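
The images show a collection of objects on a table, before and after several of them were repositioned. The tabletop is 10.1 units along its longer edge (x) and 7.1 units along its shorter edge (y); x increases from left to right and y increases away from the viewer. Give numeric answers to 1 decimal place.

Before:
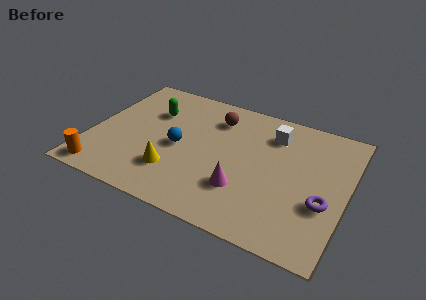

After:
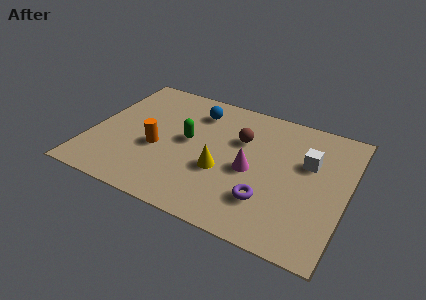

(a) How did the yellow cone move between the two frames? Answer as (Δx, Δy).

(1.8, 0.8)

The yellow cone was at about (3.5, 1.9) and moved to about (5.3, 2.7).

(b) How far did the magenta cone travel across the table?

1.1

From (6.2, 2.1) to (6.4, 3.2), the magenta cone covered √(0.2² + 1.1²) ≈ 1.1 units.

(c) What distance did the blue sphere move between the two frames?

2.3

From (3.5, 3.3) to (3.9, 5.6), the blue sphere covered √(0.4² + 2.3²) ≈ 2.3 units.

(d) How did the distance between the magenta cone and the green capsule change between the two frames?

-2.2

They were about 4.9 units apart before and 2.7 after — 2.2 units closer together.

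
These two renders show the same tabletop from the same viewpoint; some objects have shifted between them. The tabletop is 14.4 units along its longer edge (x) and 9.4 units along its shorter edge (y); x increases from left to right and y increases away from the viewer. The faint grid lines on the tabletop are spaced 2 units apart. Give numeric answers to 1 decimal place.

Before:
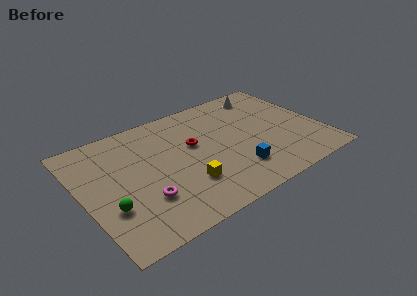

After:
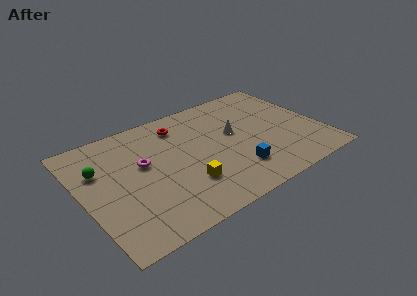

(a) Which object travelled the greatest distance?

the white cone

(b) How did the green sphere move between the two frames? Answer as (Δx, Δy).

(-0.1, 3.2)

From the two frames, the green sphere sits at roughly (1.3, 3.1) before and (1.2, 6.3) after.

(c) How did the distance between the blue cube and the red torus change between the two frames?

+2.0

The distance was about 3.9 in the first image and 5.9 in the second, so they moved 2.0 units further apart.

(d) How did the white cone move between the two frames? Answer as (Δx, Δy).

(-2.5, -2.6)

The white cone was at about (11.8, 8.0) and moved to about (9.3, 5.4).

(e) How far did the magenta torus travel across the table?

2.7

From (3.3, 2.8) to (3.7, 5.5), the magenta torus covered √(0.4² + 2.7²) ≈ 2.7 units.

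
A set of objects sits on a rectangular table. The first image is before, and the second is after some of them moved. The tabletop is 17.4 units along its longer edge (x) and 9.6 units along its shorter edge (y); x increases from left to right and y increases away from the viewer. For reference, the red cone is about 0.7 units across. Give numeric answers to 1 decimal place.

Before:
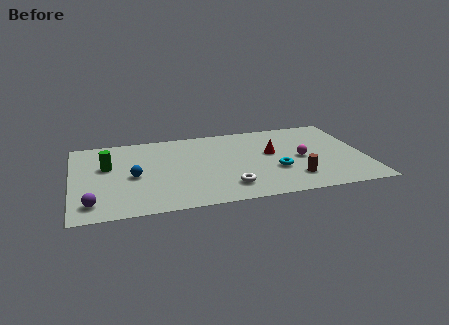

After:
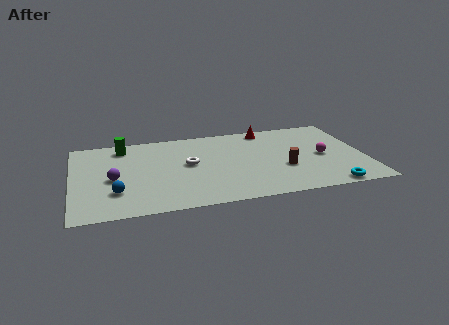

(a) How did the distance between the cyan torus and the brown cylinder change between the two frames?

+2.1

They were about 1.6 units apart before and 3.7 after — 2.1 units further apart.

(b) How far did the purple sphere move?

2.9

The purple sphere was near (1.1, 1.7) before and (2.4, 4.3) after, so it travelled √(1.3² + 2.6²) ≈ 2.9 units.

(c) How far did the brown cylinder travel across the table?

1.4

The brown cylinder moved from about (13.0, 2.2) to (12.5, 3.5), a distance of √(0.5² + 1.3²) ≈ 1.4.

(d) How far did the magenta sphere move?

1.3

From (13.6, 4.5) to (14.9, 4.5), the magenta sphere covered √(1.3² + 0.0²) ≈ 1.3 units.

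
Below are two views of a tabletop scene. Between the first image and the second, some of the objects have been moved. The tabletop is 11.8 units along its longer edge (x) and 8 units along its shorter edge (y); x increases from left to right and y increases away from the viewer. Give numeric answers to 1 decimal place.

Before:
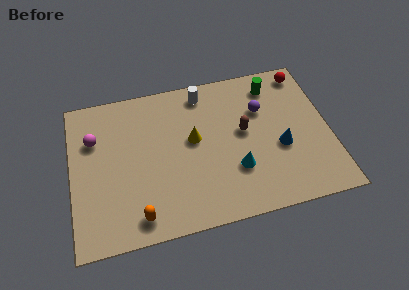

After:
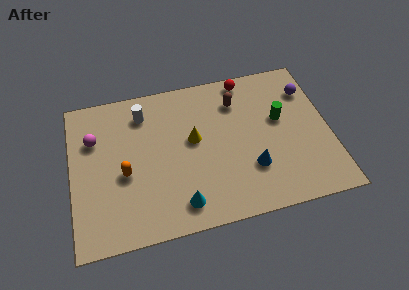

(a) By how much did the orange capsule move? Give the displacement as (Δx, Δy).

(-0.5, 2.3)

The orange capsule was at about (2.9, 1.1) and moved to about (2.4, 3.4).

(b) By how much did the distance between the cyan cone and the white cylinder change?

+0.7

They were about 4.6 units apart before and 5.3 after — 0.7 units further apart.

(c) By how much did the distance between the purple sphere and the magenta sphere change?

+2.2

They were about 7.7 units apart before and 9.9 after — 2.2 units further apart.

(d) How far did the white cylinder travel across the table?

2.8

The white cylinder was near (6.2, 6.9) before and (3.4, 6.4) after, so it travelled √(2.8² + 0.5²) ≈ 2.8 units.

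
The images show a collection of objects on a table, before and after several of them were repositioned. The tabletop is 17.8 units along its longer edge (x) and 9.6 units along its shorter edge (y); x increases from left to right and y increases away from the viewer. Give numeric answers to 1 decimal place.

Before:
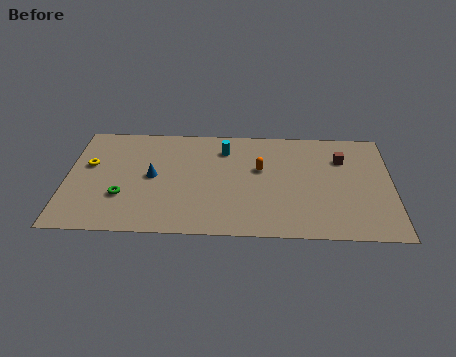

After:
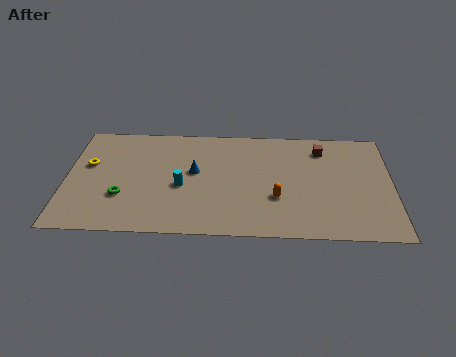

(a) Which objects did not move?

the yellow torus and the green torus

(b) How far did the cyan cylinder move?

4.1

The cyan cylinder was near (8.6, 7.5) before and (6.3, 4.1) after, so it travelled √(2.3² + 3.4²) ≈ 4.1 units.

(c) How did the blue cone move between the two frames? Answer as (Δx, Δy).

(2.3, 0.5)

The blue cone was at about (4.7, 4.9) and moved to about (7.0, 5.4).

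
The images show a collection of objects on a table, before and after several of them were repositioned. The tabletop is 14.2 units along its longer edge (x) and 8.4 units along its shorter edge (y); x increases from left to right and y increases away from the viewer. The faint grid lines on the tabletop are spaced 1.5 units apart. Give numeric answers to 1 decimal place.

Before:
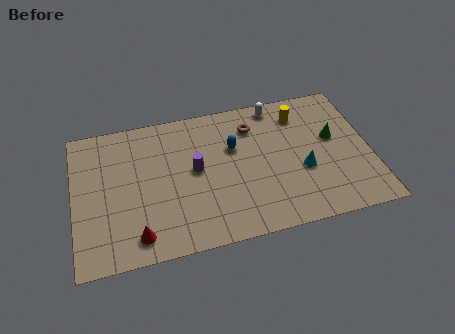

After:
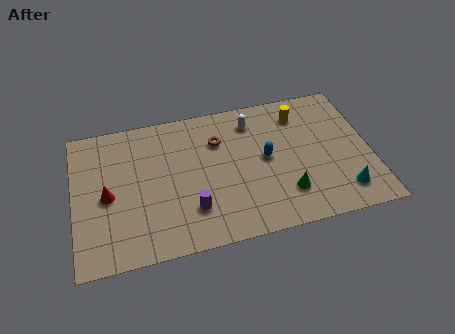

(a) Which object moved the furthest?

the green cone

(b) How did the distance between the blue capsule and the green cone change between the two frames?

-2.4

The distance was about 4.8 in the first image and 2.4 in the second, so they moved 2.4 units closer together.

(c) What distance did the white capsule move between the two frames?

1.4

The white capsule moved from about (9.9, 7.5) to (8.7, 6.8), a distance of √(1.2² + 0.7²) ≈ 1.4.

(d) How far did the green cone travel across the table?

3.8

From (12.5, 4.9) to (10.0, 2.1), the green cone covered √(2.5² + 2.8²) ≈ 3.8 units.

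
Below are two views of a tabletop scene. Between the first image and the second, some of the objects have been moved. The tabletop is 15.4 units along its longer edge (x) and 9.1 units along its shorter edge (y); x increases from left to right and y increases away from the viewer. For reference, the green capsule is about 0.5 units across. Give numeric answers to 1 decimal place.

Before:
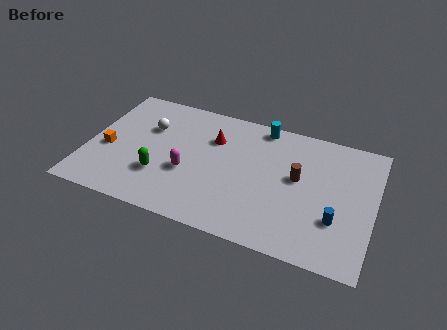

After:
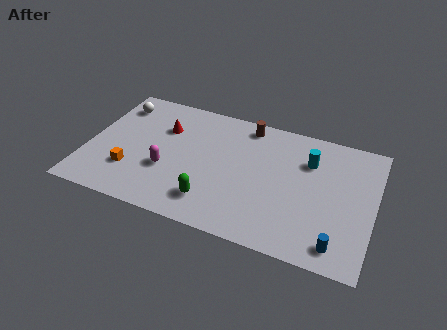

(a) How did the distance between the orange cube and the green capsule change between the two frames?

+1.4

The distance was about 3.2 in the first image and 4.6 in the second, so they moved 1.4 units further apart.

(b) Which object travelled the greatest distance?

the brown cylinder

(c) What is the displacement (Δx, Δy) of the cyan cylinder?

(2.7, -1.7)

The cyan cylinder was at about (9.1, 8.2) and moved to about (11.8, 6.5).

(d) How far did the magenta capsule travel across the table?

1.1

The magenta capsule was near (5.5, 3.5) before and (4.4, 3.3) after, so it travelled √(1.1² + 0.2²) ≈ 1.1 units.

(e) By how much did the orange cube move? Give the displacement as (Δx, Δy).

(1.4, -1.2)

From the two frames, the orange cube sits at roughly (1.1, 3.8) before and (2.5, 2.6) after.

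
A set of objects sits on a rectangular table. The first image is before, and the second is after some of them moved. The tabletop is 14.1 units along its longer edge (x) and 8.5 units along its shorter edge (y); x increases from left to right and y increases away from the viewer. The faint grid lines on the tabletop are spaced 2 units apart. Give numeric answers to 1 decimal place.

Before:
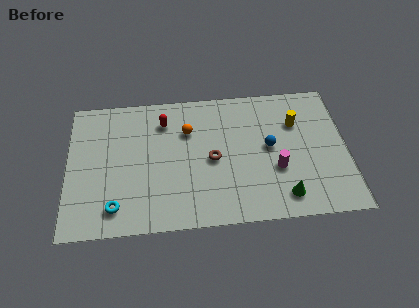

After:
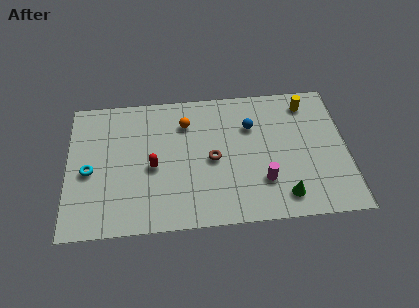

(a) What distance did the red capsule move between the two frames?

2.9

The red capsule was near (4.9, 6.6) before and (4.3, 3.8) after, so it travelled √(0.6² + 2.8²) ≈ 2.9 units.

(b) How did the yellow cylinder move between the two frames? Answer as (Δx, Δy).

(0.6, 1.2)

From the two frames, the yellow cylinder sits at roughly (11.6, 5.9) before and (12.2, 7.1) after.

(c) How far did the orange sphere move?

0.5

The orange sphere was near (6.1, 5.9) before and (6.0, 6.4) after, so it travelled √(0.1² + 0.5²) ≈ 0.5 units.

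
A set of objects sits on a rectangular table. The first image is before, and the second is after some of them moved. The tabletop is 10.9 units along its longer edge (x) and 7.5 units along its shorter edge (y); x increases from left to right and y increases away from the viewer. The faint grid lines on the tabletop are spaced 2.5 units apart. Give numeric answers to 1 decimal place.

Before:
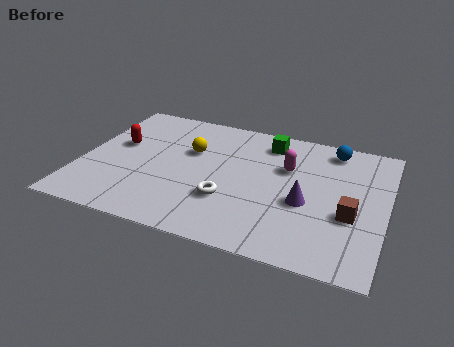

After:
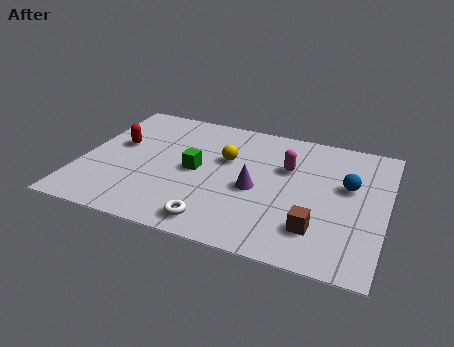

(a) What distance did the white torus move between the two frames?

1.4

From (5.4, 2.4) to (5.1, 1.0), the white torus covered √(0.3² + 1.4²) ≈ 1.4 units.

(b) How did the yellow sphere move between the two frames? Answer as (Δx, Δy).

(1.3, -0.1)

The yellow sphere was at about (3.8, 4.8) and moved to about (5.1, 4.7).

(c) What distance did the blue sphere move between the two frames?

2.1

From (8.8, 6.5) to (9.5, 4.5), the blue sphere covered √(0.7² + 2.0²) ≈ 2.1 units.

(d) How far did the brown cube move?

1.6

From (9.7, 2.9) to (8.6, 1.8), the brown cube covered √(1.1² + 1.1²) ≈ 1.6 units.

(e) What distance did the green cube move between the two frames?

3.5

The green cube was near (6.5, 6.2) before and (4.1, 3.7) after, so it travelled √(2.4² + 2.5²) ≈ 3.5 units.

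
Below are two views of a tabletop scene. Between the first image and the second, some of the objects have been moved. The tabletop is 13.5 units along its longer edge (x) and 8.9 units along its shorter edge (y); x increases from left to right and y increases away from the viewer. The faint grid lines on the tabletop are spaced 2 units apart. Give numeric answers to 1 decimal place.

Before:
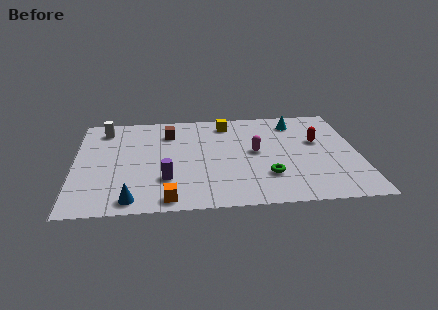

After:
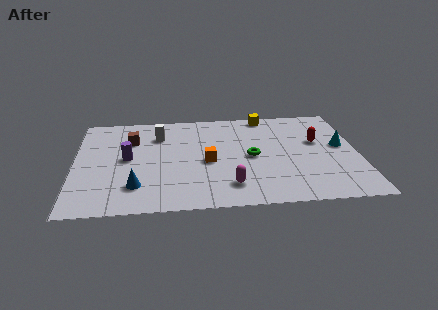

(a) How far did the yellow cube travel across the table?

2.0

From (7.3, 7.5) to (9.2, 8.1), the yellow cube covered √(1.9² + 0.6²) ≈ 2.0 units.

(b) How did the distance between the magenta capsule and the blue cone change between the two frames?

-2.6

They were about 7.0 units apart before and 4.4 after — 2.6 units closer together.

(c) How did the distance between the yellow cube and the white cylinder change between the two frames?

-0.5

The distance was about 5.9 in the first image and 5.4 in the second, so they moved 0.5 units closer together.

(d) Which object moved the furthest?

the orange cube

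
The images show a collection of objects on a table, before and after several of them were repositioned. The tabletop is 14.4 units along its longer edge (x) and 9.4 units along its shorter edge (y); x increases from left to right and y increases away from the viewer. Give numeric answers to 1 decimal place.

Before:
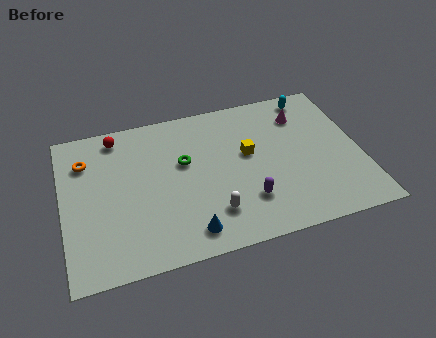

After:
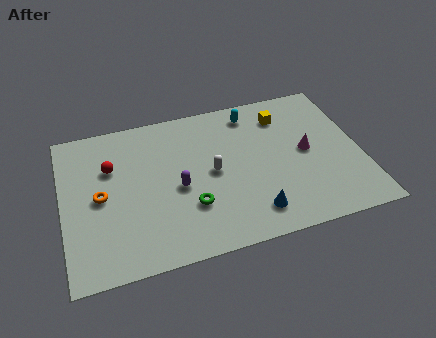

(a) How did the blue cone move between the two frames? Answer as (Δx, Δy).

(3.1, 0.3)

From the two frames, the blue cone sits at roughly (5.8, 1.4) before and (8.9, 1.7) after.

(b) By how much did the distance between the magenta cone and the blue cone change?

-4.1

They were about 8.3 units apart before and 4.2 after — 4.1 units closer together.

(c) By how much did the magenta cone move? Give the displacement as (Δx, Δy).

(0.0, -2.4)

The magenta cone started near (11.8, 7.2) and ended near (11.8, 4.8).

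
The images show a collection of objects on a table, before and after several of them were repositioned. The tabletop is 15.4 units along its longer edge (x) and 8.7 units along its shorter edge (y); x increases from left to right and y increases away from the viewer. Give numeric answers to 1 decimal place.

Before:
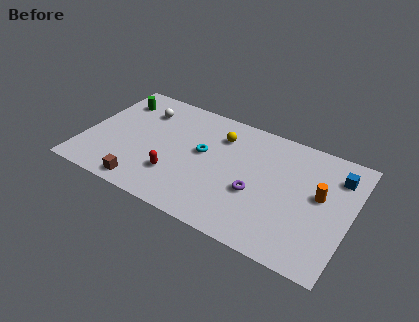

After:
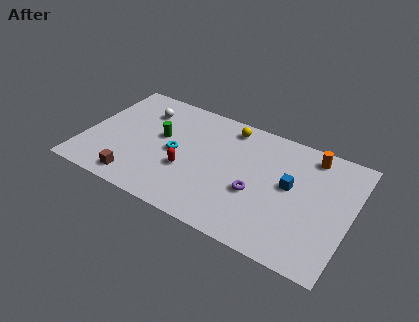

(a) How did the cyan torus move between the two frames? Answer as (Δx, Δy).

(-1.5, -0.7)

The cyan torus started near (6.8, 4.9) and ended near (5.3, 4.2).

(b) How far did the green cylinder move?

3.4

The green cylinder moved from about (1.4, 6.8) to (4.3, 5.0), a distance of √(2.9² + 1.8²) ≈ 3.4.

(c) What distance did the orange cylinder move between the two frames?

2.7

From (13.6, 4.9) to (12.8, 7.5), the orange cylinder covered √(0.8² + 2.6²) ≈ 2.7 units.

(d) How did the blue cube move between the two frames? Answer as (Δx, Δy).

(-2.5, -1.9)

The blue cube started near (14.4, 6.7) and ended near (11.9, 4.8).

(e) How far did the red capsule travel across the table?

0.9

The red capsule was near (5.5, 2.5) before and (6.1, 3.2) after, so it travelled √(0.6² + 0.7²) ≈ 0.9 units.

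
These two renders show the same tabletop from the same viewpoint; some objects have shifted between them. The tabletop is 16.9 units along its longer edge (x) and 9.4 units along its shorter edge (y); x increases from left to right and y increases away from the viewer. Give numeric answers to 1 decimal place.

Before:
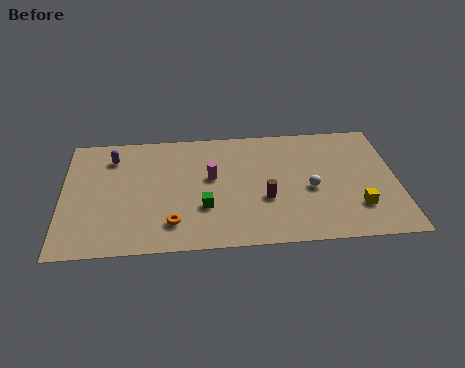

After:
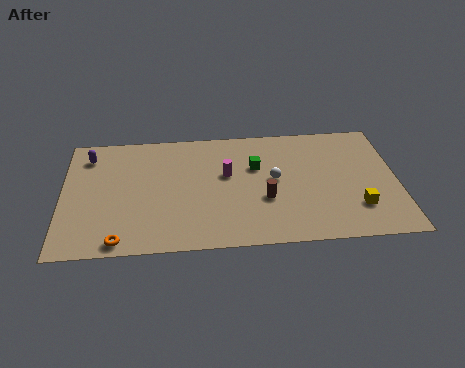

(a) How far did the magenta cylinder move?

0.8

The magenta cylinder moved from about (7.5, 5.4) to (8.3, 5.6), a distance of √(0.8² + 0.2²) ≈ 0.8.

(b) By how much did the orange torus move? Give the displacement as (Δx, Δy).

(-2.6, -1.1)

The orange torus started near (5.5, 2.0) and ended near (2.9, 0.9).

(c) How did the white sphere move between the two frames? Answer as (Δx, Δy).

(-1.8, 0.9)

The white sphere was at about (12.5, 4.1) and moved to about (10.7, 5.0).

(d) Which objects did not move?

the brown cylinder and the yellow cube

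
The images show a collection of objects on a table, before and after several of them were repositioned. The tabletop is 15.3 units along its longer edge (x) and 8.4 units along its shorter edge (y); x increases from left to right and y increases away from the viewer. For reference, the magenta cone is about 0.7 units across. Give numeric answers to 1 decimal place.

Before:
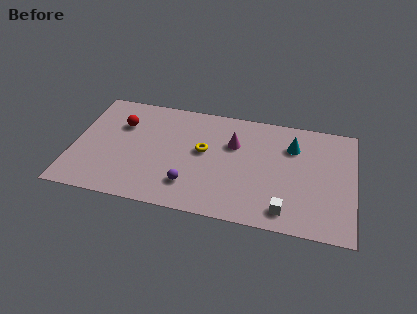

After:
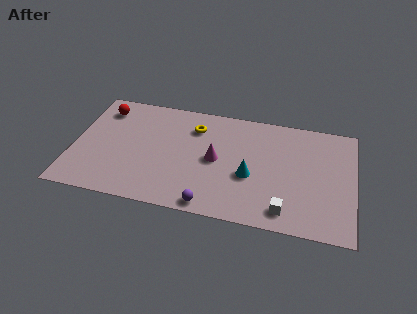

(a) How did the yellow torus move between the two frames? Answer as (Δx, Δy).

(-0.6, 1.7)

From the two frames, the yellow torus sits at roughly (7.1, 4.7) before and (6.5, 6.4) after.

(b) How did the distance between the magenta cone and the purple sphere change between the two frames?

-0.8

The distance was about 4.2 in the first image and 3.4 in the second, so they moved 0.8 units closer together.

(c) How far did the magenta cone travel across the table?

1.7

The magenta cone was near (8.7, 5.6) before and (7.8, 4.2) after, so it travelled √(0.9² + 1.4²) ≈ 1.7 units.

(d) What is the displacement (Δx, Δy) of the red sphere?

(-1.1, 1.0)

The red sphere was at about (2.5, 5.8) and moved to about (1.4, 6.8).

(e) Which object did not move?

the white cube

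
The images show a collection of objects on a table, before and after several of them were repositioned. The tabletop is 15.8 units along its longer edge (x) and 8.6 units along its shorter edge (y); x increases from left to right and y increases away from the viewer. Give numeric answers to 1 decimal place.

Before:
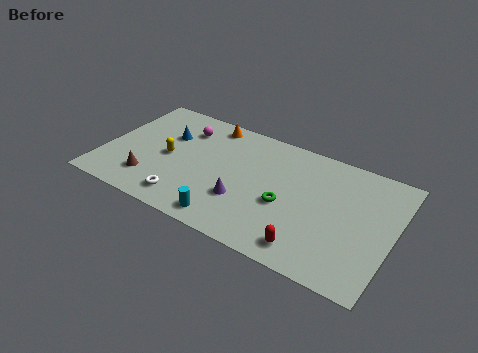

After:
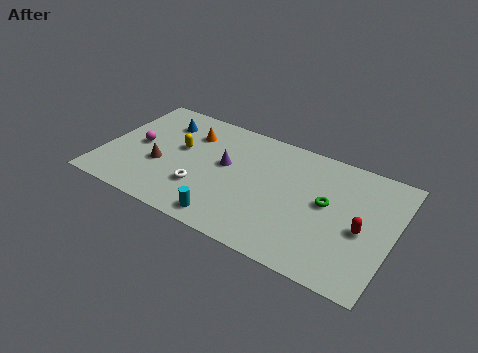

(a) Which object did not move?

the cyan cylinder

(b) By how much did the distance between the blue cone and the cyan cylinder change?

+0.9

They were about 6.2 units apart before and 7.1 after — 0.9 units further apart.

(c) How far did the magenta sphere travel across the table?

3.2

From (4.0, 6.6) to (1.8, 4.3), the magenta sphere covered √(2.2² + 2.3²) ≈ 3.2 units.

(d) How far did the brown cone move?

1.4

The brown cone moved from about (2.8, 2.0) to (3.2, 3.3), a distance of √(0.4² + 1.3²) ≈ 1.4.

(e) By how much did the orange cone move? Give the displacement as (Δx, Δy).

(-0.9, -1.2)

The orange cone was at about (5.3, 7.6) and moved to about (4.4, 6.4).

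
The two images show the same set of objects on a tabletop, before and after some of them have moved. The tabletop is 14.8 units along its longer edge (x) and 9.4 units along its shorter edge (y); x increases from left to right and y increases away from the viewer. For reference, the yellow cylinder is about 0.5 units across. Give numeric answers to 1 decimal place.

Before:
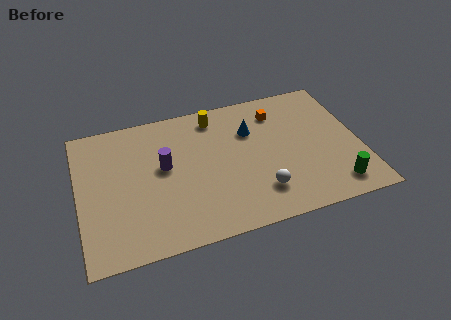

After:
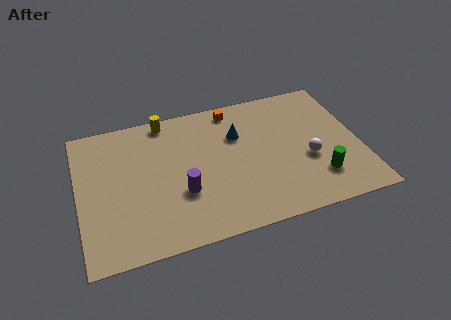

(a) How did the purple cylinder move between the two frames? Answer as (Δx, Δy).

(0.8, -2.0)

The purple cylinder was at about (4.5, 5.3) and moved to about (5.3, 3.3).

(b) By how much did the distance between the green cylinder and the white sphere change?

-2.5

The distance was about 4.0 in the first image and 1.5 in the second, so they moved 2.5 units closer together.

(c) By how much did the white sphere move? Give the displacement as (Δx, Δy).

(2.7, 1.5)

The white sphere was at about (9.3, 2.2) and moved to about (12.0, 3.7).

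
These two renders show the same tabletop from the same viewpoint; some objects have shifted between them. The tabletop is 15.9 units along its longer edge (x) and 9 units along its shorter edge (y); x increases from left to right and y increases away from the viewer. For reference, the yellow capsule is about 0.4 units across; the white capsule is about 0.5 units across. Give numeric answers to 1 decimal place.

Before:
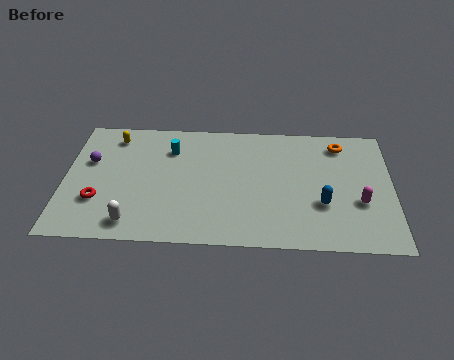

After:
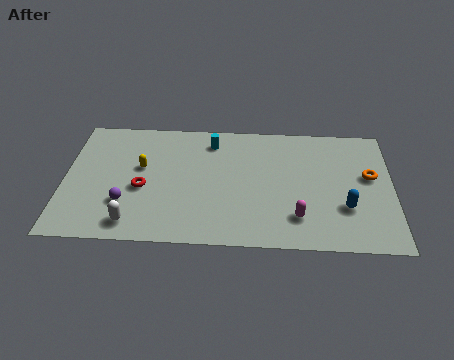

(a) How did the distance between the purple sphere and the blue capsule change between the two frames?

-1.0

The distance was about 11.6 in the first image and 10.6 in the second, so they moved 1.0 units closer together.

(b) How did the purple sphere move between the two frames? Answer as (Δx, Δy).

(1.8, -2.9)

The purple sphere was at about (1.2, 5.6) and moved to about (3.0, 2.7).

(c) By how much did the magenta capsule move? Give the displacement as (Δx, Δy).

(-3.0, -1.2)

The magenta capsule started near (14.3, 3.3) and ended near (11.3, 2.1).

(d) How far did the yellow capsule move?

2.6

The yellow capsule moved from about (2.3, 7.5) to (3.7, 5.3), a distance of √(1.4² + 2.2²) ≈ 2.6.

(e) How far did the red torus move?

2.3

The red torus was near (1.7, 2.8) before and (3.8, 3.8) after, so it travelled √(2.1² + 1.0²) ≈ 2.3 units.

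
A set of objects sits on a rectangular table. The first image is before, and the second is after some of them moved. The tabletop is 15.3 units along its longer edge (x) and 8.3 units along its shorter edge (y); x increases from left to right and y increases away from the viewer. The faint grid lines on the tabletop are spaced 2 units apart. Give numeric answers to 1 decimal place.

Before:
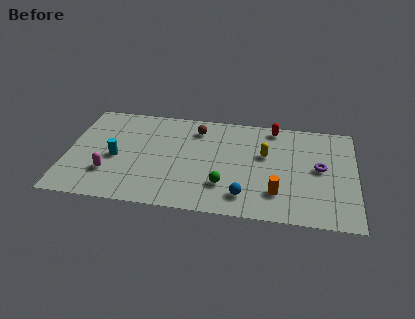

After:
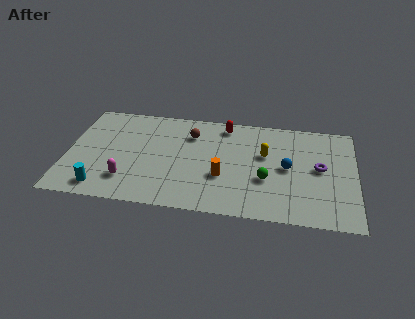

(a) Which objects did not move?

the purple torus and the yellow capsule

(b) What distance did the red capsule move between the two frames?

2.6

The red capsule was near (10.9, 7.4) before and (8.3, 7.2) after, so it travelled √(2.6² + 0.2²) ≈ 2.6 units.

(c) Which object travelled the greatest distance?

the blue sphere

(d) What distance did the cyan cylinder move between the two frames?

2.6

The cyan cylinder moved from about (2.6, 3.7) to (2.0, 1.2), a distance of √(0.6² + 2.5²) ≈ 2.6.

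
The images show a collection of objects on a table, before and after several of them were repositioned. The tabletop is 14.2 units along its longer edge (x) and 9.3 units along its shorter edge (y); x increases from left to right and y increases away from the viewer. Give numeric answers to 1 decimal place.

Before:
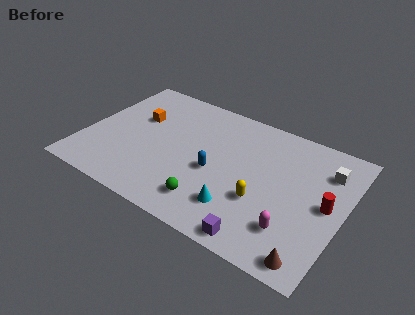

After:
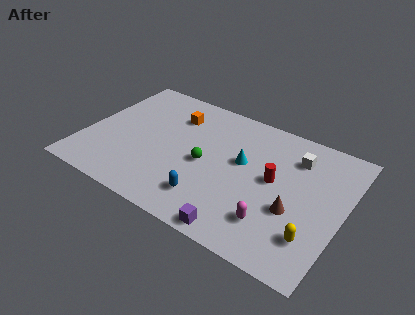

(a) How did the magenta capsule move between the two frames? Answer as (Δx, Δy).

(-1.0, -0.1)

The magenta capsule started near (11.8, 2.3) and ended near (10.8, 2.2).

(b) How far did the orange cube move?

2.2

The orange cube was near (2.6, 5.9) before and (4.5, 7.0) after, so it travelled √(1.9² + 1.1²) ≈ 2.2 units.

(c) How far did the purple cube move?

1.1

The purple cube moved from about (10.3, 0.9) to (9.2, 0.8), a distance of √(1.1² + 0.1²) ≈ 1.1.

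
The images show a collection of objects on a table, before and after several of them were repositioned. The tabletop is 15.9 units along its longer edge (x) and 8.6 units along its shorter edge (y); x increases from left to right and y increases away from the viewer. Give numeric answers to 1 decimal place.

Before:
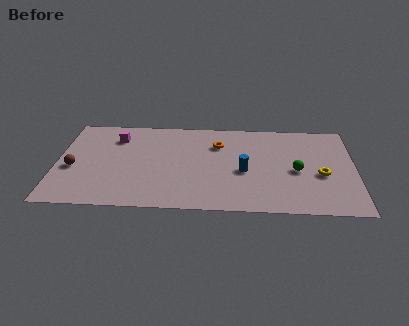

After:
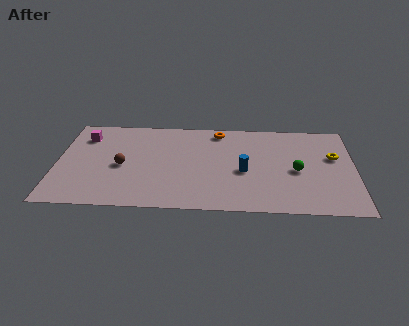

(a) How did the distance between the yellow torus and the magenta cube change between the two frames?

+2.1

Before: roughly 11.4 units apart; after: 13.5. That's 2.1 units further apart.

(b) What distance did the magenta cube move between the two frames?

1.7

From (3.1, 6.6) to (1.4, 6.6), the magenta cube covered √(1.7² + 0.0²) ≈ 1.7 units.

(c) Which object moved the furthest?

the brown sphere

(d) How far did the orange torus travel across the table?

1.3

From (8.6, 6.2) to (8.6, 7.5), the orange torus covered √(0.0² + 1.3²) ≈ 1.3 units.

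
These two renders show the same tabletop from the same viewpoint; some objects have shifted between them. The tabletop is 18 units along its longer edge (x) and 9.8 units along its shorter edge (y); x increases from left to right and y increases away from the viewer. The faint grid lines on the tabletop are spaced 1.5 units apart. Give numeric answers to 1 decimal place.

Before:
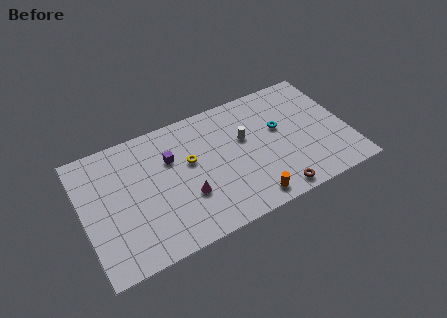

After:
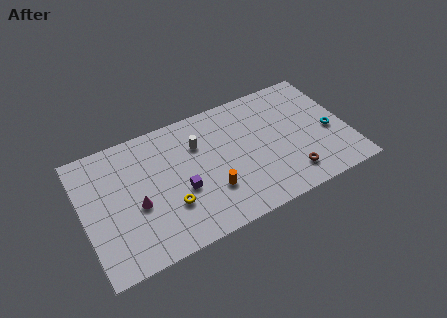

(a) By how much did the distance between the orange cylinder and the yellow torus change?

-3.0

Before: roughly 5.8 units apart; after: 2.8. That's 3.0 units closer together.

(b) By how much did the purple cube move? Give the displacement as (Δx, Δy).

(0.4, -2.7)

The purple cube was at about (6.1, 6.6) and moved to about (6.5, 3.9).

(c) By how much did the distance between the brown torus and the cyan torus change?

-1.0

They were about 4.9 units apart before and 3.9 after — 1.0 units closer together.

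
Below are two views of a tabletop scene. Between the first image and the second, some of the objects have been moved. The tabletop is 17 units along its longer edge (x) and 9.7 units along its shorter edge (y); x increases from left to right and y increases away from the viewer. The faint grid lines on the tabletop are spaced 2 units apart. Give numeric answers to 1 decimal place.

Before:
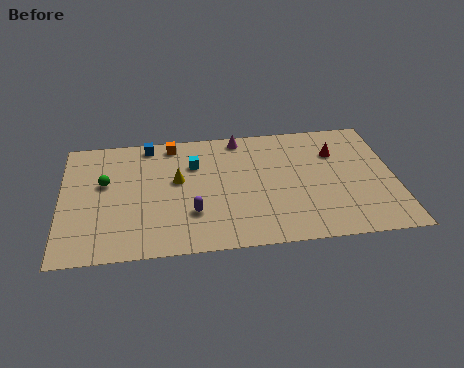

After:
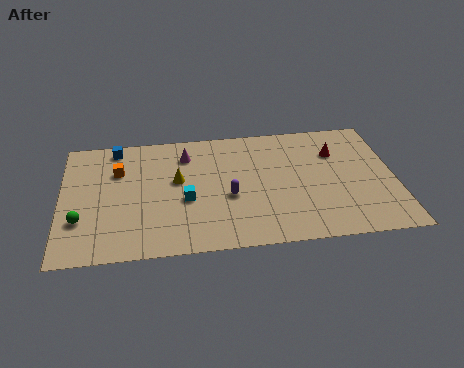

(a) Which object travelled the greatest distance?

the orange cube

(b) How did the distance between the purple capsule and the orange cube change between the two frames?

+0.4

The distance was about 5.8 in the first image and 6.2 in the second, so they moved 0.4 units further apart.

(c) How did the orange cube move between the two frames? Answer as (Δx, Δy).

(-2.8, -1.9)

The orange cube started near (5.7, 8.6) and ended near (2.9, 6.7).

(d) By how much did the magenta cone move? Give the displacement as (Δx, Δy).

(-2.8, -1.1)

The magenta cone started near (9.2, 8.7) and ended near (6.4, 7.6).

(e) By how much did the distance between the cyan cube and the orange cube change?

+2.2

They were about 2.1 units apart before and 4.3 after — 2.2 units further apart.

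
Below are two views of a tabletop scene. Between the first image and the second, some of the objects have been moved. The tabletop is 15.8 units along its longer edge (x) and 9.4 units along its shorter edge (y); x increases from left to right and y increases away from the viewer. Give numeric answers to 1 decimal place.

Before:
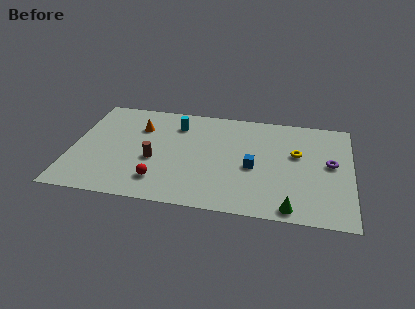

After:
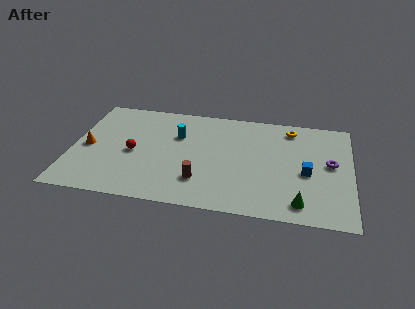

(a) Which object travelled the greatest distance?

the orange cone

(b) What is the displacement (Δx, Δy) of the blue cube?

(3.0, 0.0)

From the two frames, the blue cube sits at roughly (10.3, 4.1) before and (13.3, 4.1) after.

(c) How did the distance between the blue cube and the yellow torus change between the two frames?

+1.1

Before: roughly 2.9 units apart; after: 4.0. That's 1.1 units further apart.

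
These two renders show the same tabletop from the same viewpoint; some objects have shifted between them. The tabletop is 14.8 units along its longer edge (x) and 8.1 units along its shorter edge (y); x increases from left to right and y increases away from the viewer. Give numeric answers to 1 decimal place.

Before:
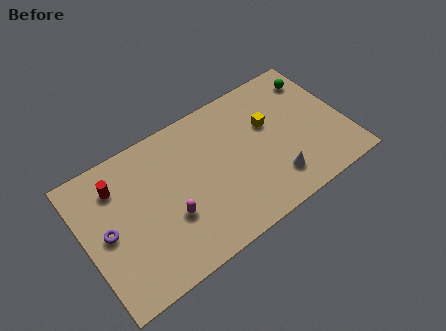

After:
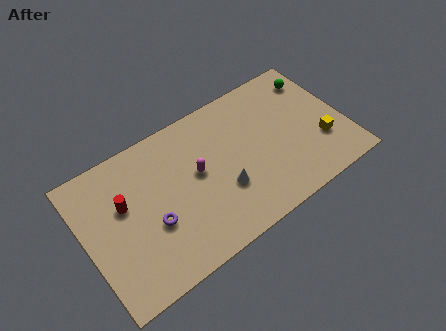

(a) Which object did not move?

the green sphere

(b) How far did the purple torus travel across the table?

2.6

The purple torus was near (1.2, 4.0) before and (3.6, 3.1) after, so it travelled √(2.4² + 0.9²) ≈ 2.6 units.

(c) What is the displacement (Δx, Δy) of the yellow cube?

(2.6, -2.5)

From the two frames, the yellow cube sits at roughly (10.7, 5.1) before and (13.3, 2.6) after.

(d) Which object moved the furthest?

the yellow cube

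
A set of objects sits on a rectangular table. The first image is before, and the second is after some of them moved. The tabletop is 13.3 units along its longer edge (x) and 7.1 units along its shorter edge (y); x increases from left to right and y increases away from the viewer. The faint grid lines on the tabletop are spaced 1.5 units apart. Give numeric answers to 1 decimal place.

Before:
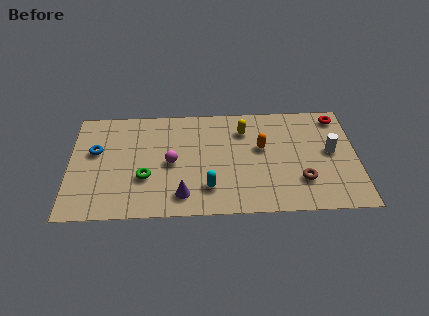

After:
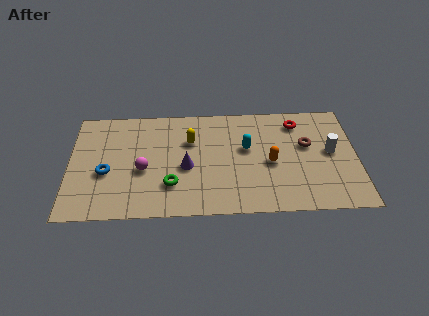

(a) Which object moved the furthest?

the cyan capsule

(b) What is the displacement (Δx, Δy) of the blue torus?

(0.5, -1.4)

The blue torus started near (1.2, 4.3) and ended near (1.7, 2.9).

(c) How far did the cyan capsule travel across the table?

3.1

The cyan capsule was near (6.4, 1.7) before and (8.2, 4.2) after, so it travelled √(1.8² + 2.5²) ≈ 3.1 units.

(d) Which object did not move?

the white cylinder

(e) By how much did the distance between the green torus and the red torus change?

-2.7

The distance was about 9.7 in the first image and 7.0 in the second, so they moved 2.7 units closer together.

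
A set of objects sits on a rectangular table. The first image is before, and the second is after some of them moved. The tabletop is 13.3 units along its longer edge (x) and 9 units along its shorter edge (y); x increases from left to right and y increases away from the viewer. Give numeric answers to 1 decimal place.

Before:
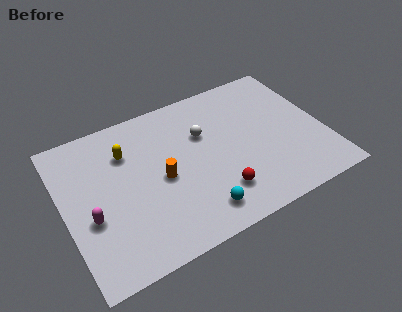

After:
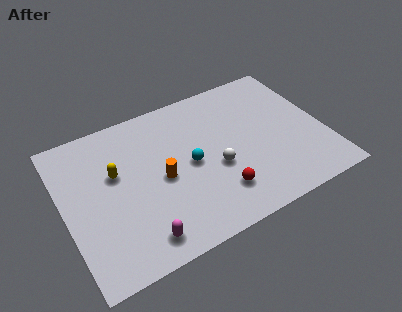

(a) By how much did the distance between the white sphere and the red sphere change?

-2.3

Before: roughly 3.8 units apart; after: 1.5. That's 2.3 units closer together.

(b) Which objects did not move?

the orange cylinder and the red sphere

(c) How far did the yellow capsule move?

1.2

The yellow capsule was near (3.4, 6.5) before and (2.7, 5.5) after, so it travelled √(0.7² + 1.0²) ≈ 1.2 units.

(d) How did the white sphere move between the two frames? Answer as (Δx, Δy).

(0.3, -2.3)

From the two frames, the white sphere sits at roughly (7.3, 5.9) before and (7.6, 3.6) after.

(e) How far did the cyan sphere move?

2.9

The cyan sphere moved from about (6.4, 1.5) to (6.4, 4.4), a distance of √(0.0² + 2.9²) ≈ 2.9.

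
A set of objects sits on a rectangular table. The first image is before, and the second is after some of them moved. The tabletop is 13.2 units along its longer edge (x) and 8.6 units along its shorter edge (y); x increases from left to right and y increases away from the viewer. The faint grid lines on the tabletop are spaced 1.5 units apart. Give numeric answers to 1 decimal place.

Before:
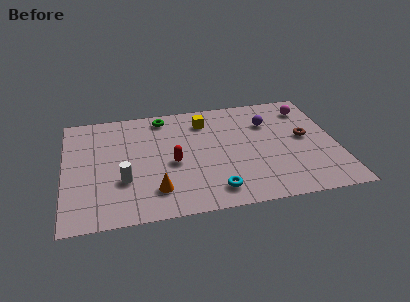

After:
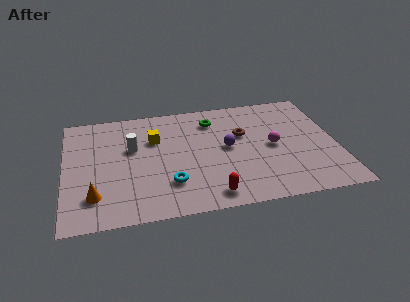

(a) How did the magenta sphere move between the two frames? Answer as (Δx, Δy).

(-1.9, -2.7)

The magenta sphere was at about (12.0, 6.9) and moved to about (10.1, 4.2).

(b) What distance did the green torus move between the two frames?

2.5

From (4.9, 7.5) to (7.3, 6.8), the green torus covered √(2.4² + 0.7²) ≈ 2.5 units.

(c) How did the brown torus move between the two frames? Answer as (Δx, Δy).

(-3.0, 0.8)

The brown torus started near (11.7, 4.6) and ended near (8.7, 5.4).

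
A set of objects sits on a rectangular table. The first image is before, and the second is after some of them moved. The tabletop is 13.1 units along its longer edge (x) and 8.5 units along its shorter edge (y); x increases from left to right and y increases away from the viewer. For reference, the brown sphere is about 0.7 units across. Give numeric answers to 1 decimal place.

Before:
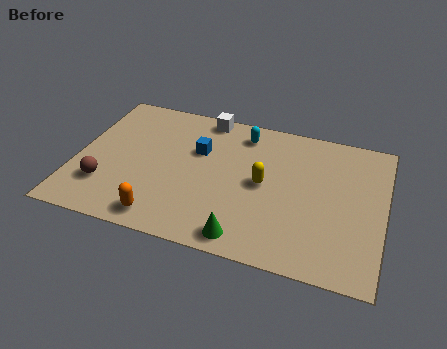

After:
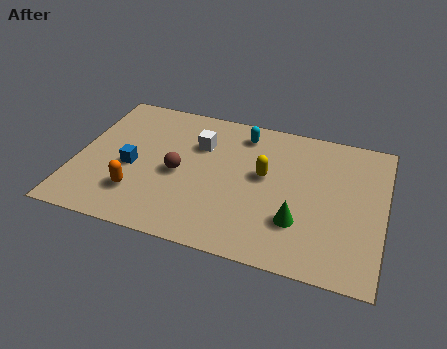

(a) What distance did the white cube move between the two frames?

1.8

From (5.2, 7.7) to (5.1, 5.9), the white cube covered √(0.1² + 1.8²) ≈ 1.8 units.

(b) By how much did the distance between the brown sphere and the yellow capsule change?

-3.2

The distance was about 6.9 in the first image and 3.7 in the second, so they moved 3.2 units closer together.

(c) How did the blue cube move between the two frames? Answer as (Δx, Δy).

(-2.7, -1.8)

From the two frames, the blue cube sits at roughly (5.1, 5.5) before and (2.4, 3.7) after.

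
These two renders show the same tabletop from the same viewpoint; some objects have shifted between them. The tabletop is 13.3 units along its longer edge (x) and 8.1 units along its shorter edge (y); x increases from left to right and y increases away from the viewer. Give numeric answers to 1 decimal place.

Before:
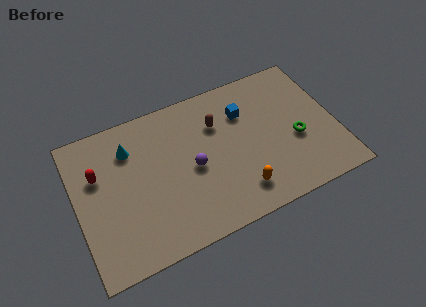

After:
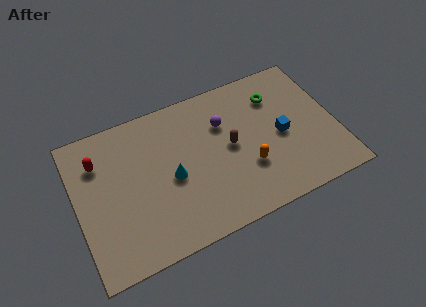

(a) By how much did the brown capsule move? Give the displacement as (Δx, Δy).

(0.5, -1.5)

The brown capsule was at about (7.4, 5.7) and moved to about (7.9, 4.2).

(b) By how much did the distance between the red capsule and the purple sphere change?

+1.5

They were about 4.9 units apart before and 6.4 after — 1.5 units further apart.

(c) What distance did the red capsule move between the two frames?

0.7

The red capsule moved from about (1.2, 5.3) to (1.3, 6.0), a distance of √(0.1² + 0.7²) ≈ 0.7.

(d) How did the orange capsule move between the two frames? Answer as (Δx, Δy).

(0.6, 1.1)

The orange capsule was at about (8.0, 1.6) and moved to about (8.6, 2.7).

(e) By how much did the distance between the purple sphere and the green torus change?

-2.5

Before: roughly 5.3 units apart; after: 2.8. That's 2.5 units closer together.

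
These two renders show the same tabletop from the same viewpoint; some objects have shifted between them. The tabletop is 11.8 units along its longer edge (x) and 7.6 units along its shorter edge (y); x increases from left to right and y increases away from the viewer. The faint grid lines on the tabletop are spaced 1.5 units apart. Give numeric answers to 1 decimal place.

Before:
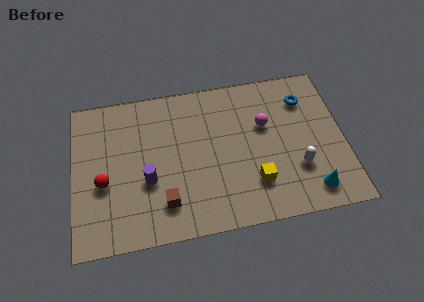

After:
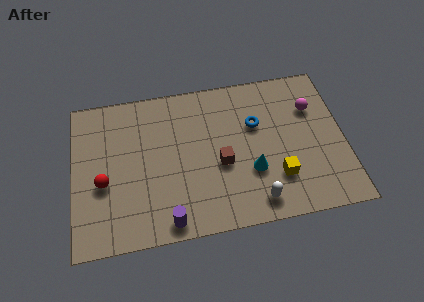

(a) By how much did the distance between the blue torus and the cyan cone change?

-2.3

Before: roughly 4.6 units apart; after: 2.3. That's 2.3 units closer together.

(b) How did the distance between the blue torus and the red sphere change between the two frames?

-2.4

Before: roughly 9.3 units apart; after: 6.9. That's 2.4 units closer together.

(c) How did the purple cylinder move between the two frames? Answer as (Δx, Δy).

(0.8, -2.1)

From the two frames, the purple cylinder sits at roughly (3.2, 2.9) before and (4.0, 0.8) after.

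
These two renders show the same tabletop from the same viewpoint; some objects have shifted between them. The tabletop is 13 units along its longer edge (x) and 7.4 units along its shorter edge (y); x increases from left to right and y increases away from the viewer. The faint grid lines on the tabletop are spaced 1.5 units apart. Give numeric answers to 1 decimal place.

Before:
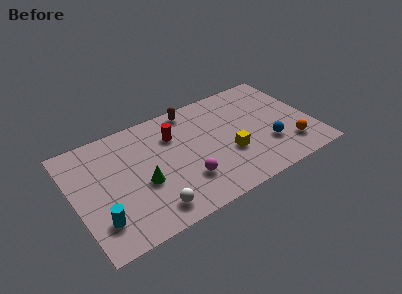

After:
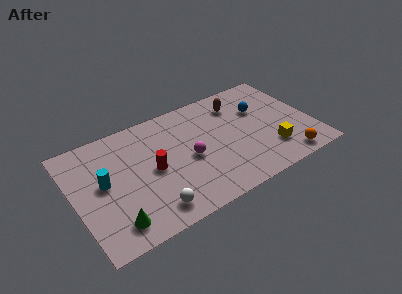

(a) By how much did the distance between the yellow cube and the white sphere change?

+2.0

They were about 4.7 units apart before and 6.7 after — 2.0 units further apart.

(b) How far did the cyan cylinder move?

2.3

The cyan cylinder was near (1.1, 1.8) before and (1.6, 4.0) after, so it travelled √(0.5² + 2.2²) ≈ 2.3 units.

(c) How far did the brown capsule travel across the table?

2.6

The brown capsule moved from about (6.8, 6.6) to (9.3, 5.8), a distance of √(2.5² + 0.8²) ≈ 2.6.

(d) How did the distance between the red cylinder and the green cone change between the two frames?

+0.3

Before: roughly 3.0 units apart; after: 3.3. That's 0.3 units further apart.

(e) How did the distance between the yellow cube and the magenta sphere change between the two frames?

+2.0

Before: roughly 2.6 units apart; after: 4.6. That's 2.0 units further apart.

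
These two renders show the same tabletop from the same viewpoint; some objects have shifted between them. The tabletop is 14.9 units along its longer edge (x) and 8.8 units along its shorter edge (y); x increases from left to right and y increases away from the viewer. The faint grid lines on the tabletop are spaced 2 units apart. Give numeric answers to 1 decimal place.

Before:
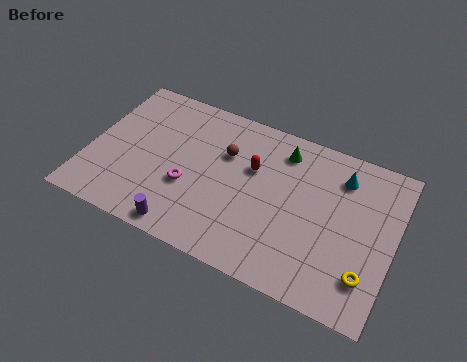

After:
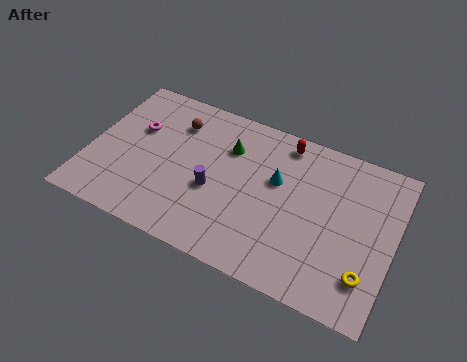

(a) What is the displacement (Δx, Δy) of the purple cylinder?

(1.1, 2.7)

The purple cylinder started near (5.1, 0.9) and ended near (6.2, 3.6).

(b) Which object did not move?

the yellow torus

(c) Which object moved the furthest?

the magenta torus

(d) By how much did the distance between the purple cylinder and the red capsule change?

-0.4

They were about 5.5 units apart before and 5.1 after — 0.4 units closer together.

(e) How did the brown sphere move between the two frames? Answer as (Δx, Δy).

(-2.6, 0.8)

From the two frames, the brown sphere sits at roughly (6.5, 5.9) before and (3.9, 6.7) after.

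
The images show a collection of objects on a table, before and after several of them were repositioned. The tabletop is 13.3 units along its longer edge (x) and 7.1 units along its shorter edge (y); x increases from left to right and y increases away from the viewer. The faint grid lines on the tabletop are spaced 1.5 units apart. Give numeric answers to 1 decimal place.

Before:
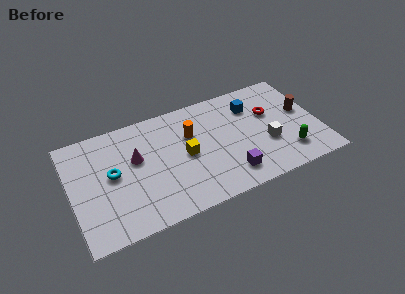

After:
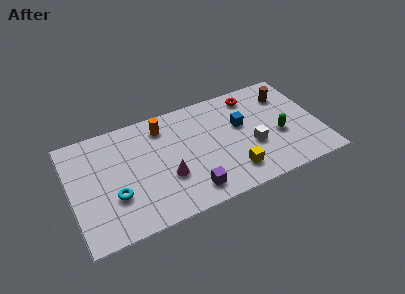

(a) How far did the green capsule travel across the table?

1.3

The green capsule moved from about (11.4, 1.6) to (11.1, 2.9), a distance of √(0.3² + 1.3²) ≈ 1.3.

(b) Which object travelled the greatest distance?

the yellow cube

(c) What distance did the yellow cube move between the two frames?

3.0

The yellow cube moved from about (6.1, 3.5) to (8.4, 1.5), a distance of √(2.3² + 2.0²) ≈ 3.0.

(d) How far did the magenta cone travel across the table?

2.3

The magenta cone moved from about (3.5, 4.3) to (5.0, 2.5), a distance of √(1.5² + 1.8²) ≈ 2.3.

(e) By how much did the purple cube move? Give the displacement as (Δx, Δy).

(-2.1, -0.2)

The purple cube was at about (8.2, 1.4) and moved to about (6.1, 1.2).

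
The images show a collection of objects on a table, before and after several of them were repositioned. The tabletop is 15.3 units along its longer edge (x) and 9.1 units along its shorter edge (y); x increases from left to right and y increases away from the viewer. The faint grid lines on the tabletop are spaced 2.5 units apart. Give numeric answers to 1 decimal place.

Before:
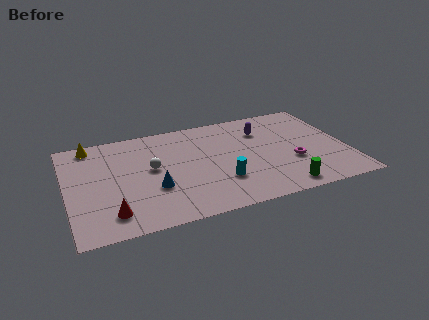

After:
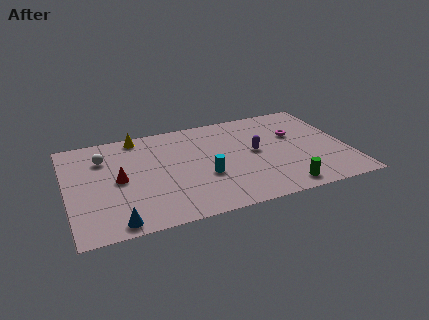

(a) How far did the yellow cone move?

2.6

The yellow cone was near (1.5, 8.1) before and (4.1, 8.2) after, so it travelled √(2.6² + 0.1²) ≈ 2.6 units.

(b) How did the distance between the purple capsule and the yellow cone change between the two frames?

-2.4

Before: roughly 9.5 units apart; after: 7.1. That's 2.4 units closer together.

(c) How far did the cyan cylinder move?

1.1

The cyan cylinder moved from about (8.2, 2.7) to (7.4, 3.4), a distance of √(0.8² + 0.7²) ≈ 1.1.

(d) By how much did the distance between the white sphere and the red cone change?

-1.8

They were about 4.1 units apart before and 2.3 after — 1.8 units closer together.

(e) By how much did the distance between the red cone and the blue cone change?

+0.8

Before: roughly 2.8 units apart; after: 3.6. That's 0.8 units further apart.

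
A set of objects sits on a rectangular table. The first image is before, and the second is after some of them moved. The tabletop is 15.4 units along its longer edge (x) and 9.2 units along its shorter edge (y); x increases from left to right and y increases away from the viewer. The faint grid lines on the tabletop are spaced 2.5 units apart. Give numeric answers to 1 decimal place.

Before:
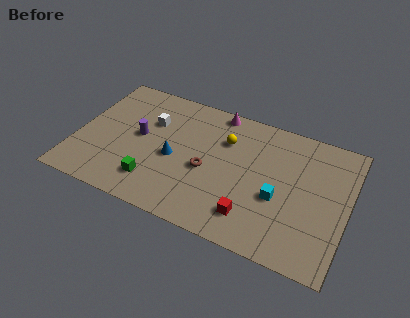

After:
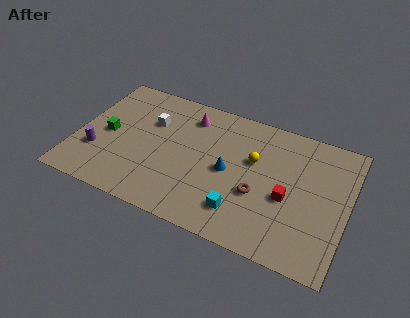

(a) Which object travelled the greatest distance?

the green cube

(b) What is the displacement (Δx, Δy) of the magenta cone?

(-1.5, -1.0)

From the two frames, the magenta cone sits at roughly (7.6, 8.4) before and (6.1, 7.4) after.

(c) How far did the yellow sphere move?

1.9

The yellow sphere moved from about (8.3, 6.5) to (10.0, 5.7), a distance of √(1.7² + 0.8²) ≈ 1.9.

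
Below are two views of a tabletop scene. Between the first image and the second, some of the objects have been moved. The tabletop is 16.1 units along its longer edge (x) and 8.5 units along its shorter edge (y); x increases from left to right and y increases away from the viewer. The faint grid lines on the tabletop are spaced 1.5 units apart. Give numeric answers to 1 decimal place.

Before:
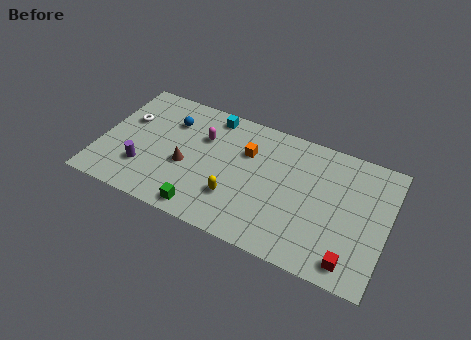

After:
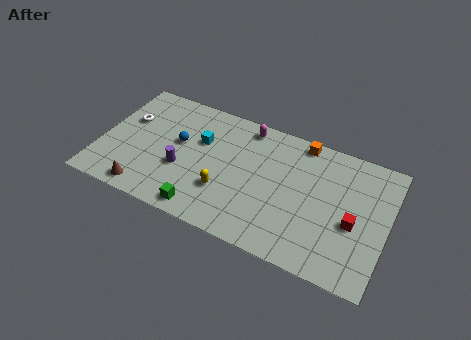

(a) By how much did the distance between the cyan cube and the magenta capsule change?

+1.4

The distance was about 1.7 in the first image and 3.1 in the second, so they moved 1.4 units further apart.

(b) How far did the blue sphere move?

1.4

From (3.7, 6.2) to (4.3, 4.9), the blue sphere covered √(0.6² + 1.3²) ≈ 1.4 units.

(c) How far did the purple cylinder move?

2.2

From (2.6, 2.4) to (4.7, 3.2), the purple cylinder covered √(2.1² + 0.8²) ≈ 2.2 units.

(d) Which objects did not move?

the white torus and the green cube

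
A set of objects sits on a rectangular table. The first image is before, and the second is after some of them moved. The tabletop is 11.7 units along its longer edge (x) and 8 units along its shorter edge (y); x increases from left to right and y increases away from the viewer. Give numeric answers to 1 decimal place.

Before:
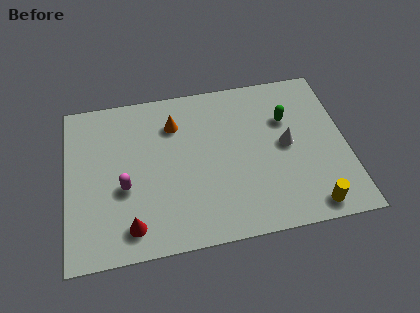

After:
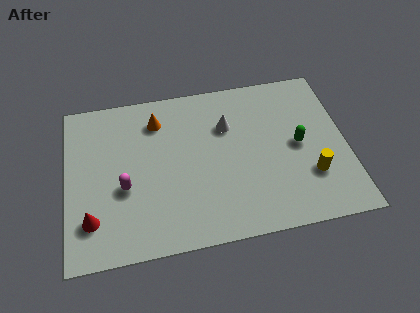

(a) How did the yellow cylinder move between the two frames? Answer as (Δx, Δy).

(0.1, 1.5)

The yellow cylinder was at about (10.0, 0.9) and moved to about (10.1, 2.4).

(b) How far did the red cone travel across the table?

1.7

The red cone was near (2.6, 1.3) before and (1.0, 1.9) after, so it travelled √(1.6² + 0.6²) ≈ 1.7 units.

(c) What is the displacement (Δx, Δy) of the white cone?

(-2.4, 1.4)

From the two frames, the white cone sits at roughly (9.2, 4.1) before and (6.8, 5.5) after.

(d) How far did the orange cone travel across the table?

0.8

The orange cone moved from about (4.6, 6.0) to (3.9, 6.3), a distance of √(0.7² + 0.3²) ≈ 0.8.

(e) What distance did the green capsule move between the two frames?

1.5

The green capsule was near (9.3, 5.4) before and (9.7, 4.0) after, so it travelled √(0.4² + 1.4²) ≈ 1.5 units.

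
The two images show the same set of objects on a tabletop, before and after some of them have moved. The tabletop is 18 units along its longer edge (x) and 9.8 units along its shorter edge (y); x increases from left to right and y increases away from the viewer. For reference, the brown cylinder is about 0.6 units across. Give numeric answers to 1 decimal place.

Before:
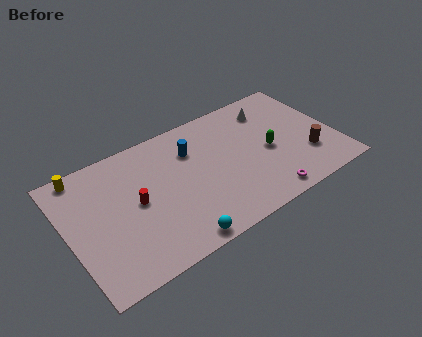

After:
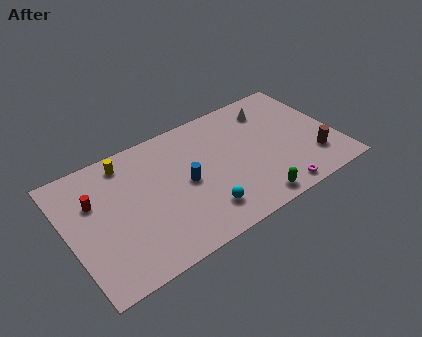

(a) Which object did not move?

the white cone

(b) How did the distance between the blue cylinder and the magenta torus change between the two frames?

-0.4

Before: roughly 7.2 units apart; after: 6.8. That's 0.4 units closer together.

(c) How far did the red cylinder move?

3.0

The red cylinder was near (4.5, 5.0) before and (1.9, 6.5) after, so it travelled √(2.6² + 1.5²) ≈ 3.0 units.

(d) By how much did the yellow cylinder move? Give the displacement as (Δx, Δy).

(2.8, -0.5)

The yellow cylinder started near (1.5, 8.9) and ended near (4.3, 8.4).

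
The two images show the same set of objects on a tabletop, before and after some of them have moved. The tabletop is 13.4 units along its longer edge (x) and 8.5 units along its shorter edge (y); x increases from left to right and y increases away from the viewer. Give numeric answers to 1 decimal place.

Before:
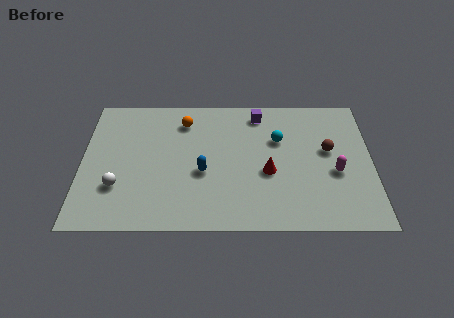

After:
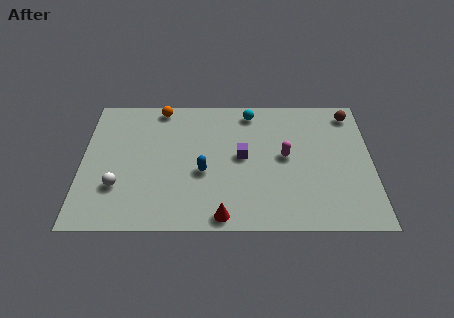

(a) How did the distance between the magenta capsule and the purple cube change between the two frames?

-3.2

They were about 5.2 units apart before and 2.0 after — 3.2 units closer together.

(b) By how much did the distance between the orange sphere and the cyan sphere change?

-0.4

The distance was about 4.6 in the first image and 4.2 in the second, so they moved 0.4 units closer together.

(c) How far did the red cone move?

3.4

The red cone moved from about (8.6, 3.5) to (6.5, 0.8), a distance of √(2.1² + 2.7²) ≈ 3.4.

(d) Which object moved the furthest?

the red cone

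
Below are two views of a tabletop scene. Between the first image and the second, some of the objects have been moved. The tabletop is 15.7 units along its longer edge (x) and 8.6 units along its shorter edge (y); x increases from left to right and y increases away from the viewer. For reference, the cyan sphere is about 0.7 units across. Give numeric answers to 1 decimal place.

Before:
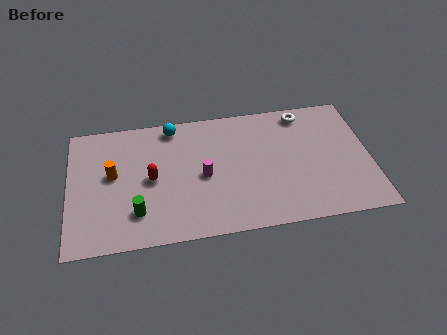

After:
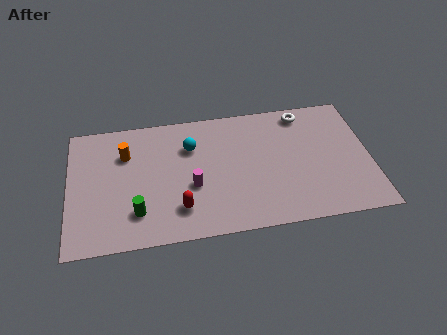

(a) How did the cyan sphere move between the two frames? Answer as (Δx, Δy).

(0.9, -1.5)

From the two frames, the cyan sphere sits at roughly (5.5, 7.6) before and (6.4, 6.1) after.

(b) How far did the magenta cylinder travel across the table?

0.8

From (7.0, 4.0) to (6.4, 3.4), the magenta cylinder covered √(0.6² + 0.6²) ≈ 0.8 units.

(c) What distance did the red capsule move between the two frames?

2.6

The red capsule moved from about (4.3, 4.2) to (5.7, 2.0), a distance of √(1.4² + 2.2²) ≈ 2.6.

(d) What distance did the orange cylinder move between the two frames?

1.5

The orange cylinder was near (2.3, 4.8) before and (3.0, 6.1) after, so it travelled √(0.7² + 1.3²) ≈ 1.5 units.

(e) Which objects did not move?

the white torus and the green cylinder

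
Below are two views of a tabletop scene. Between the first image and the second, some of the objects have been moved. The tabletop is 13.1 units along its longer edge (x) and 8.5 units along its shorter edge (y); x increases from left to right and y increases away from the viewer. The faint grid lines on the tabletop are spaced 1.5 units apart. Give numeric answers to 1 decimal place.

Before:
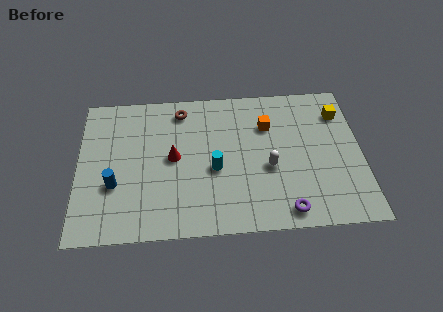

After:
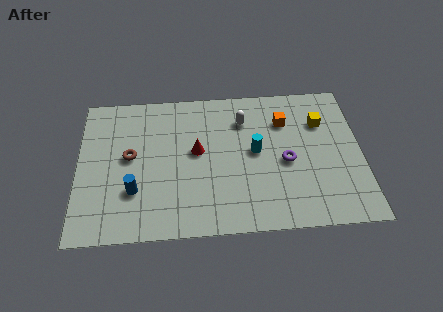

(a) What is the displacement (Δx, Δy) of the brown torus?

(-2.4, -2.6)

From the two frames, the brown torus sits at roughly (4.8, 7.2) before and (2.4, 4.6) after.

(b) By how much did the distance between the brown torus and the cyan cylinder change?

+1.9

The distance was about 3.9 in the first image and 5.8 in the second, so they moved 1.9 units further apart.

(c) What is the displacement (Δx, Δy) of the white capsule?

(-1.1, 2.9)

From the two frames, the white capsule sits at roughly (8.8, 3.5) before and (7.7, 6.4) after.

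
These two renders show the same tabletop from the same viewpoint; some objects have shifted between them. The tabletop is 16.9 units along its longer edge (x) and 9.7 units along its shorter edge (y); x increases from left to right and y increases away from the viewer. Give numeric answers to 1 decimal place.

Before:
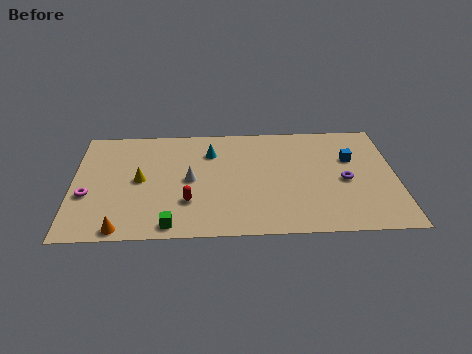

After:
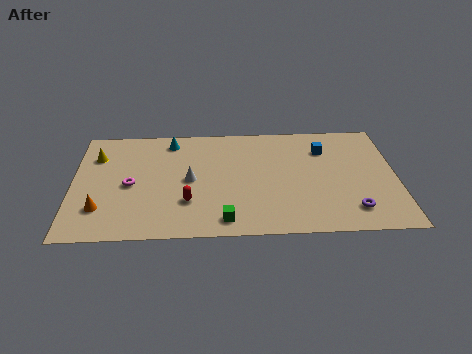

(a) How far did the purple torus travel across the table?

2.5

The purple torus moved from about (14.2, 4.4) to (14.5, 1.9), a distance of √(0.3² + 2.5²) ≈ 2.5.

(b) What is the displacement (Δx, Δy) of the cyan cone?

(-2.1, 1.1)

From the two frames, the cyan cone sits at roughly (7.2, 7.2) before and (5.1, 8.3) after.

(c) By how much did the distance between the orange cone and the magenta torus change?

-0.9

They were about 3.4 units apart before and 2.5 after — 0.9 units closer together.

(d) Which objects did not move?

the white cone and the red capsule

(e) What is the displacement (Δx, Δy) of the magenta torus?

(2.2, 0.8)

The magenta torus started near (0.8, 3.7) and ended near (3.0, 4.5).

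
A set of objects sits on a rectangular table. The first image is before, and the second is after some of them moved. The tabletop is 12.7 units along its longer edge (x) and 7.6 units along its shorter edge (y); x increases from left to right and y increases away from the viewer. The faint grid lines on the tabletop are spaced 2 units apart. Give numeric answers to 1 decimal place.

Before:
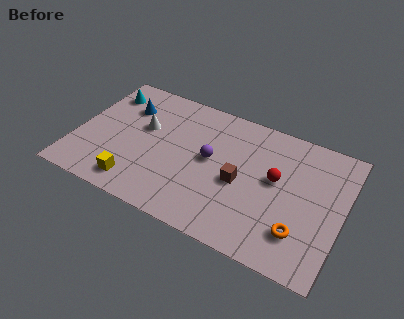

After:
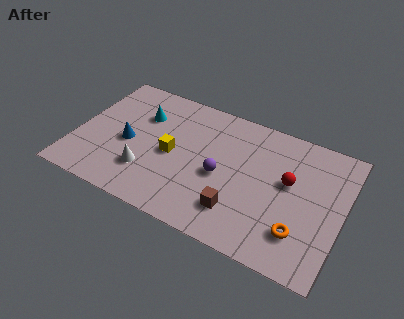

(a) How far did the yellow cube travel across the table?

2.8

The yellow cube moved from about (3.2, 1.2) to (4.6, 3.6), a distance of √(1.4² + 2.4²) ≈ 2.8.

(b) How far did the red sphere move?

0.6

From (9.5, 4.3) to (10.1, 4.4), the red sphere covered √(0.6² + 0.1²) ≈ 0.6 units.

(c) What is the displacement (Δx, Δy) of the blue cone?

(0.4, -2.1)

The blue cone started near (2.1, 5.5) and ended near (2.5, 3.4).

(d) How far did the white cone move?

2.5

The white cone was near (3.1, 4.6) before and (3.6, 2.1) after, so it travelled √(0.5² + 2.5²) ≈ 2.5 units.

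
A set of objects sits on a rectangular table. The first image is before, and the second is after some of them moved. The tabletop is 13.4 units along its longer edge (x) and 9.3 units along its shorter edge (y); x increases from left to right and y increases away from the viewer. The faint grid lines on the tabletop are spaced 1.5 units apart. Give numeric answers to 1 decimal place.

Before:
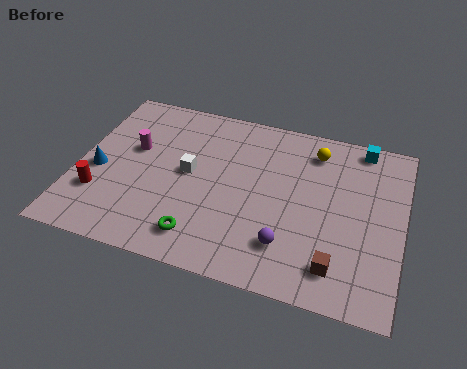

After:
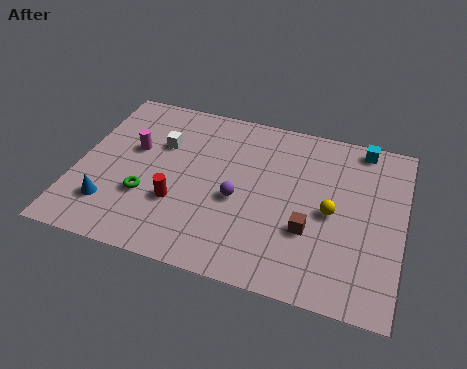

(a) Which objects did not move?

the cyan cube and the magenta cylinder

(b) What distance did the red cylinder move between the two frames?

3.2

The red cylinder moved from about (1.1, 2.7) to (4.3, 3.1), a distance of √(3.2² + 0.4²) ≈ 3.2.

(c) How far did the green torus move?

2.8

The green torus was near (5.4, 1.6) before and (3.0, 3.1) after, so it travelled √(2.4² + 1.5²) ≈ 2.8 units.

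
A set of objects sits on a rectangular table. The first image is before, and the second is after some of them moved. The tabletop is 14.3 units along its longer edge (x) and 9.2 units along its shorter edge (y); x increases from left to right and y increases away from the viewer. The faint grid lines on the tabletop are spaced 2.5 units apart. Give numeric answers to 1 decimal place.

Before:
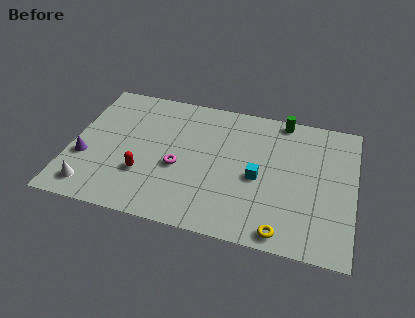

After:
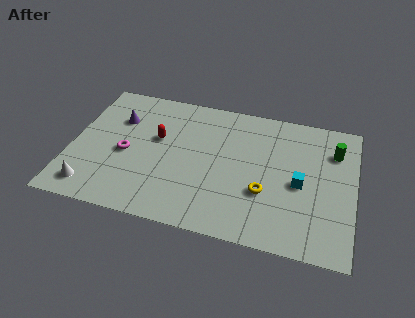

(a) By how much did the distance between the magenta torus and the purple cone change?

-2.3

Before: roughly 4.7 units apart; after: 2.4. That's 2.3 units closer together.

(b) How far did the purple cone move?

3.4

The purple cone was near (0.8, 3.3) before and (2.2, 6.4) after, so it travelled √(1.4² + 3.1²) ≈ 3.4 units.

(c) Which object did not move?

the white cone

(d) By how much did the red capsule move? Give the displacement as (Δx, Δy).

(0.5, 2.6)

From the two frames, the red capsule sits at roughly (3.8, 2.9) before and (4.3, 5.5) after.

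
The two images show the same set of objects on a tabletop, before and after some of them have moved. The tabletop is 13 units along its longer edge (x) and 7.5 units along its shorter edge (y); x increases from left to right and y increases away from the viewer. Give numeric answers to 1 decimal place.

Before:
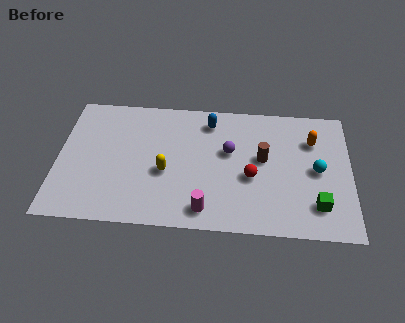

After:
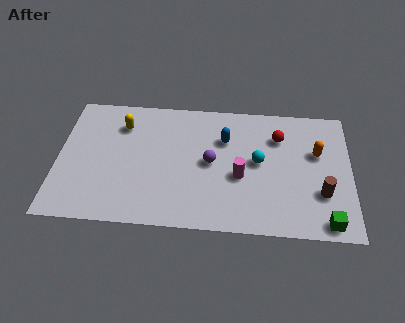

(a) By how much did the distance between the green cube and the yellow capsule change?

+3.5

The distance was about 6.8 in the first image and 10.3 in the second, so they moved 3.5 units further apart.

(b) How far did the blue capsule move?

1.2

The blue capsule moved from about (6.7, 6.2) to (7.4, 5.2), a distance of √(0.7² + 1.0²) ≈ 1.2.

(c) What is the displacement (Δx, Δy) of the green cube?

(0.4, -0.9)

The green cube started near (11.5, 1.7) and ended near (11.9, 0.8).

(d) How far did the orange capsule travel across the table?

0.7

The orange capsule was near (11.3, 5.4) before and (11.5, 4.7) after, so it travelled √(0.2² + 0.7²) ≈ 0.7 units.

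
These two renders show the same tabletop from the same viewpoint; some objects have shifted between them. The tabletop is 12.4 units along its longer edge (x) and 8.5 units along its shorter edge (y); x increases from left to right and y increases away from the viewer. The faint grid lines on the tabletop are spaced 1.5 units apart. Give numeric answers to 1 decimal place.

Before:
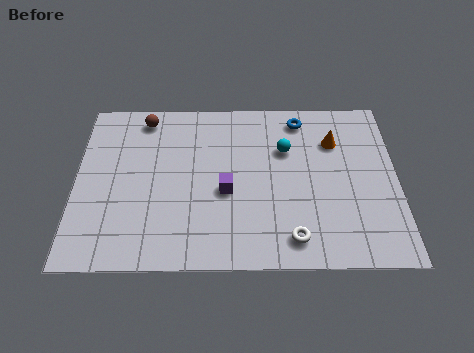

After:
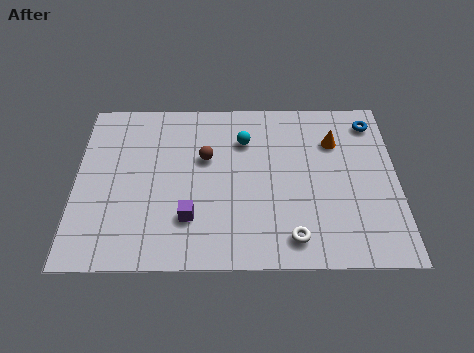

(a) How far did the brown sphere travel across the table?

3.2

From (2.6, 7.4) to (5.0, 5.3), the brown sphere covered √(2.4² + 2.1²) ≈ 3.2 units.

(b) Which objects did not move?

the white torus and the orange cone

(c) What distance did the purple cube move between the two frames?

1.9

The purple cube was near (5.8, 3.6) before and (4.4, 2.3) after, so it travelled √(1.4² + 1.3²) ≈ 1.9 units.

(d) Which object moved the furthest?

the brown sphere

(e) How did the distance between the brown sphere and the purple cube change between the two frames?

-1.9

They were about 5.0 units apart before and 3.1 after — 1.9 units closer together.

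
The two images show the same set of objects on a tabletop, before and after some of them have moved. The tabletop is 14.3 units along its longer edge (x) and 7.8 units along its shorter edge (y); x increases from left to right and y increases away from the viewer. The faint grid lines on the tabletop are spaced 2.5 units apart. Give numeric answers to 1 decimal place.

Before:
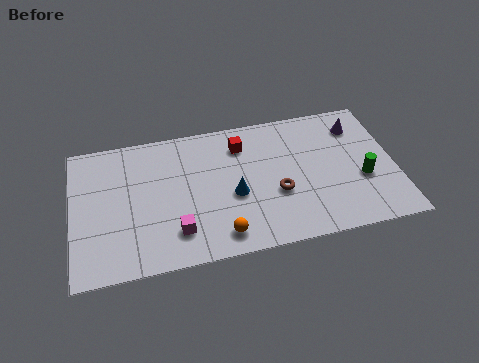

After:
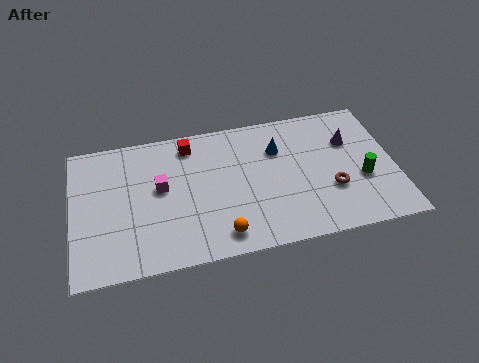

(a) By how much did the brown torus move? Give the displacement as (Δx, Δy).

(2.4, -0.3)

The brown torus started near (9.0, 3.0) and ended near (11.4, 2.7).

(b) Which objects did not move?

the orange sphere and the green cylinder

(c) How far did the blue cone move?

3.0

The blue cone moved from about (7.1, 3.3) to (9.2, 5.5), a distance of √(2.1² + 2.2²) ≈ 3.0.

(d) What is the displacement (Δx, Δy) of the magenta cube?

(-0.6, 2.6)

The magenta cube started near (4.5, 1.8) and ended near (3.9, 4.4).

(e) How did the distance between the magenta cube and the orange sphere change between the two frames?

+2.1

Before: roughly 2.0 units apart; after: 4.1. That's 2.1 units further apart.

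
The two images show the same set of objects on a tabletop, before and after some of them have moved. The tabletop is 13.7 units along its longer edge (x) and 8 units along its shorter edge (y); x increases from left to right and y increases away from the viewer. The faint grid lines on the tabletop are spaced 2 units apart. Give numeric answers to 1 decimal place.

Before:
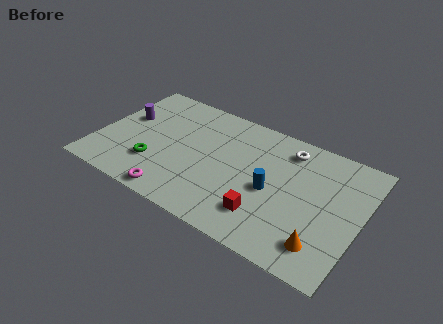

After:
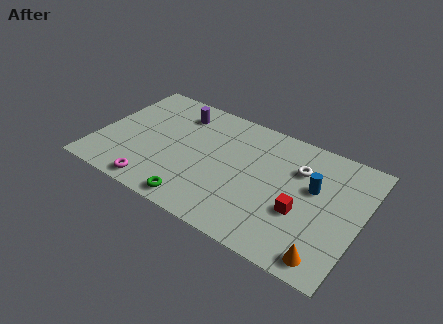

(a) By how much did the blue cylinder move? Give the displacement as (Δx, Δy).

(2.0, 1.2)

From the two frames, the blue cylinder sits at roughly (9.2, 3.6) before and (11.2, 4.8) after.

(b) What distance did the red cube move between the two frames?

2.0

The red cube moved from about (9.1, 1.9) to (10.8, 3.0), a distance of √(1.7² + 1.1²) ≈ 2.0.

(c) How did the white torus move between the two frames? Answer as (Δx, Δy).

(0.7, -1.0)

The white torus started near (9.6, 6.6) and ended near (10.3, 5.6).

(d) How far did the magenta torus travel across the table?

1.1

The magenta torus moved from about (4.6, 0.8) to (3.5, 0.9), a distance of √(1.1² + 0.1²) ≈ 1.1.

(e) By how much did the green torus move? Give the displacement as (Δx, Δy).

(2.5, -1.4)

From the two frames, the green torus sits at roughly (3.2, 2.3) before and (5.7, 0.9) after.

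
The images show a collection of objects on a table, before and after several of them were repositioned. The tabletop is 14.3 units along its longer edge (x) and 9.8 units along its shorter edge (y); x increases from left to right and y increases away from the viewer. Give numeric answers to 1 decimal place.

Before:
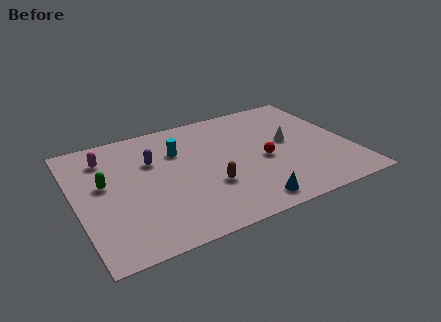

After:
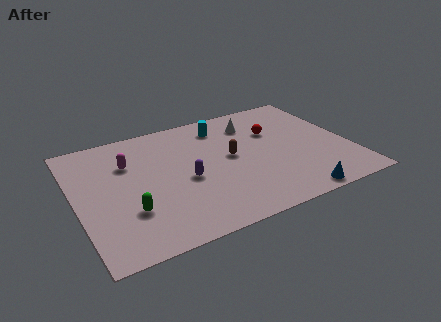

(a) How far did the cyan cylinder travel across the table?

2.8

The cyan cylinder moved from about (5.5, 6.8) to (8.0, 8.0), a distance of √(2.5² + 1.2²) ≈ 2.8.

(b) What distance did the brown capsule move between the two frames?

2.4

The brown capsule moved from about (6.7, 3.3) to (8.1, 5.2), a distance of √(1.4² + 1.9²) ≈ 2.4.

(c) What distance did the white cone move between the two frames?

2.8

The white cone moved from about (11.2, 5.3) to (9.6, 7.6), a distance of √(1.6² + 2.3²) ≈ 2.8.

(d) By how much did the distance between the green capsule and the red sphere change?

+0.5

They were about 8.3 units apart before and 8.8 after — 0.5 units further apart.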